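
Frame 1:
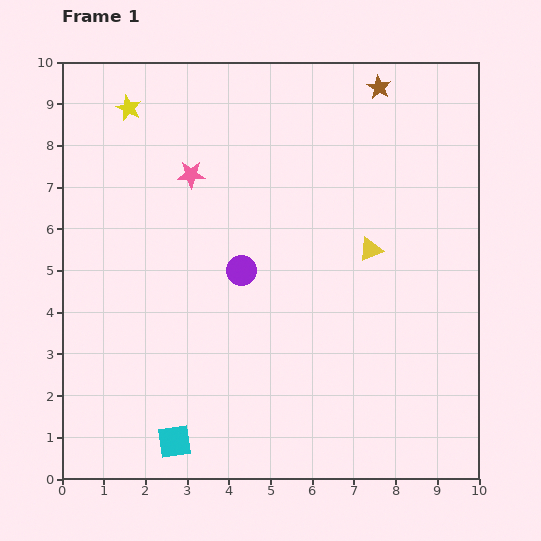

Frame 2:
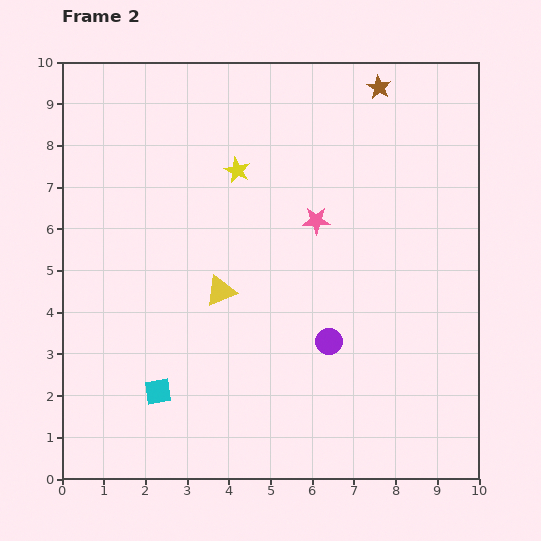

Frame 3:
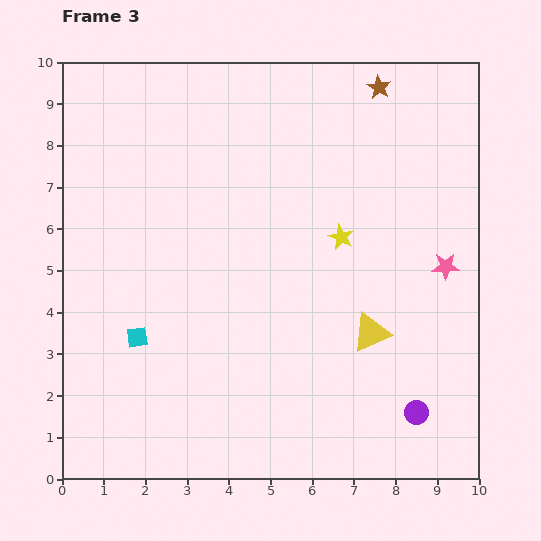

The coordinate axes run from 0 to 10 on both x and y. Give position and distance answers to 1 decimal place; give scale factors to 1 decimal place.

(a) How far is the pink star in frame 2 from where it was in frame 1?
3.2

The pink star moved from (3.1, 7.3) to (6.1, 6.2), a distance of √(3.0² + 1.1²) ≈ 3.2.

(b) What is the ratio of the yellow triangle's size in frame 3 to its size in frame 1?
1.7×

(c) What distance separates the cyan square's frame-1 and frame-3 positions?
2.7

The cyan square moved from (2.7, 0.9) to (1.8, 3.4), a distance of √(0.9² + 2.5²) ≈ 2.7.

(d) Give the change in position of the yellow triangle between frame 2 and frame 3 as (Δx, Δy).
(3.6, -1.0)

The yellow triangle was at (3.8, 4.5) in frame 2 and (7.4, 3.5) in frame 3.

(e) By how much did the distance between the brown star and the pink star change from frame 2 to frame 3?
+1.1

Distance in frame 2: 3.5. Distance in frame 3: 4.6.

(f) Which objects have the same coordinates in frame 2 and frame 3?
the brown star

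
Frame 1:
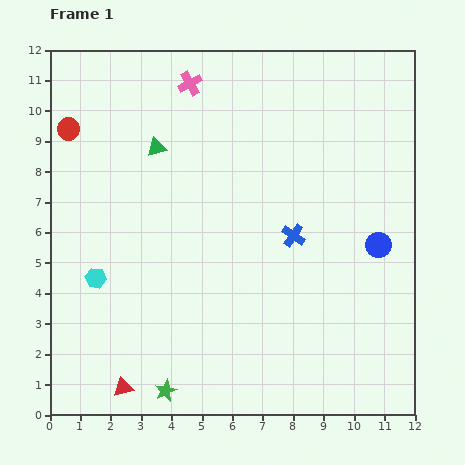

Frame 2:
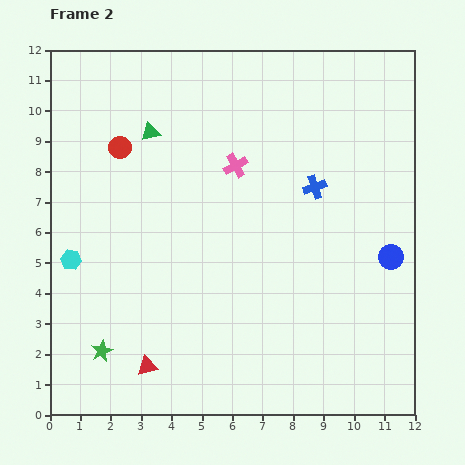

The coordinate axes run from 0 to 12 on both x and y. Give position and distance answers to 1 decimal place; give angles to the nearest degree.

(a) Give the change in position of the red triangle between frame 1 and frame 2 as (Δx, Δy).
(0.8, 0.7)

The red triangle was at (2.4, 0.9) in frame 1 and (3.2, 1.6) in frame 2.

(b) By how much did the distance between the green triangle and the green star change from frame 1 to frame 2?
-0.6

Distance in frame 1: 8.0. Distance in frame 2: 7.4.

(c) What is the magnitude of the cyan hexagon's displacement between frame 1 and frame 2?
1.0

The cyan hexagon moved from (1.5, 4.5) to (0.7, 5.1), a distance of √(0.8² + 0.6²) ≈ 1.0.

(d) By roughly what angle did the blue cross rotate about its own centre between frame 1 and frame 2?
37° clockwise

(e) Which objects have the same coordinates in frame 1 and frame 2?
none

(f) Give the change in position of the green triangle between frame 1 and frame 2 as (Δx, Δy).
(-0.2, 0.5)

The green triangle was at (3.5, 8.8) in frame 1 and (3.3, 9.3) in frame 2.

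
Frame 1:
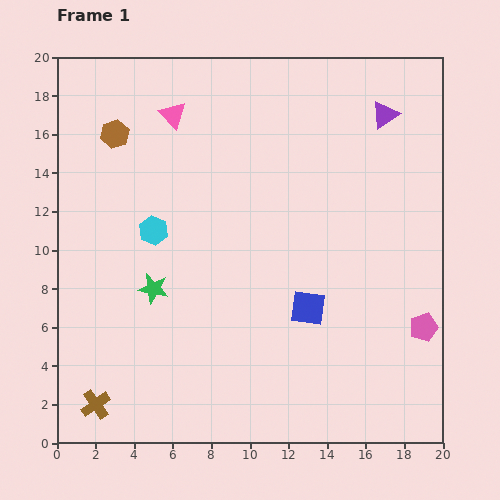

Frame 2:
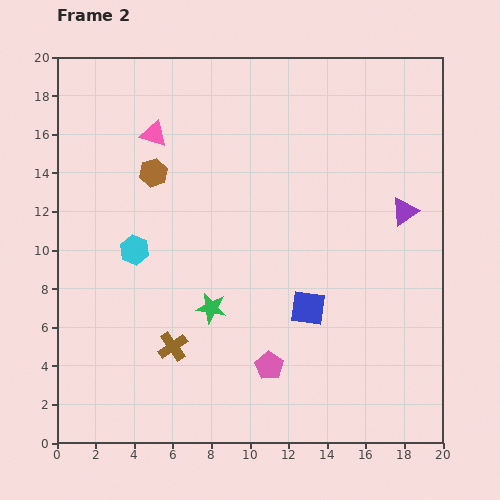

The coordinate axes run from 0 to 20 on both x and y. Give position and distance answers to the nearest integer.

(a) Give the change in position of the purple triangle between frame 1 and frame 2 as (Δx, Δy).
(1, -5)

The purple triangle was at (17, 17) in frame 1 and (18, 12) in frame 2.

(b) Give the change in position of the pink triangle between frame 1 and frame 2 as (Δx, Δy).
(-1, -1)

The pink triangle was at (6, 17) in frame 1 and (5, 16) in frame 2.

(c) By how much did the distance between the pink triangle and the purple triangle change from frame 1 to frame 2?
+3

Distance in frame 1: 11. Distance in frame 2: 14.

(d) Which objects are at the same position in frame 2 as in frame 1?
the blue square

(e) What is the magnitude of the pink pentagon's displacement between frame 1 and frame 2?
8

The pink pentagon moved from (19, 6) to (11, 4), a distance of √(8² + 2²) ≈ 8.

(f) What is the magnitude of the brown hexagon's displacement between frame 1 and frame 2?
3

The brown hexagon moved from (3, 16) to (5, 14), a distance of √(2² + 2²) ≈ 3.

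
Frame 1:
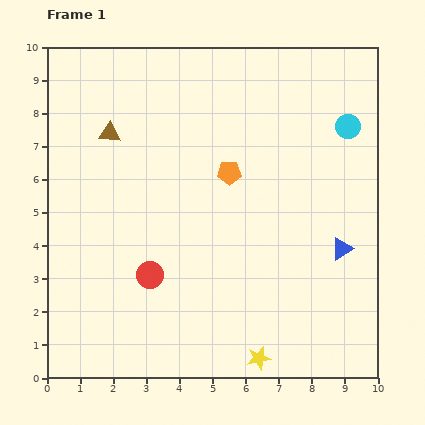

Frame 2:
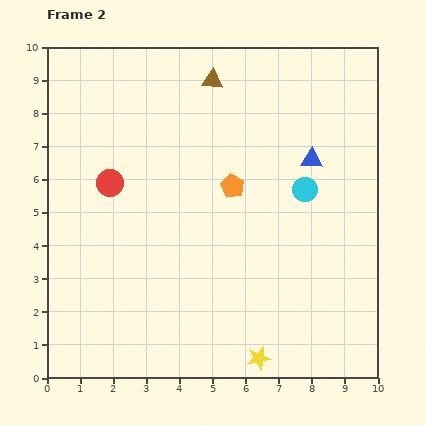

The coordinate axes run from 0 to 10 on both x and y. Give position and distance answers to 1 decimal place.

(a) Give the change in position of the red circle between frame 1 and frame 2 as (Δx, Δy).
(-1.2, 2.8)

The red circle was at (3.1, 3.1) in frame 1 and (1.9, 5.9) in frame 2.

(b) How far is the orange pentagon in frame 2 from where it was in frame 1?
0.4

The orange pentagon moved from (5.5, 6.2) to (5.6, 5.8), a distance of √(0.1² + 0.4²) ≈ 0.4.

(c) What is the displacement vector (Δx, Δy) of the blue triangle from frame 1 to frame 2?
(-0.9, 2.7)

The blue triangle was at (8.9, 3.9) in frame 1 and (8.0, 6.6) in frame 2.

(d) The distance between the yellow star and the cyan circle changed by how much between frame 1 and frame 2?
-2.2

Distance in frame 1: 7.5. Distance in frame 2: 5.3.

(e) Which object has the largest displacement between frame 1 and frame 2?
the brown triangle

(moved 3.5; next 3.0)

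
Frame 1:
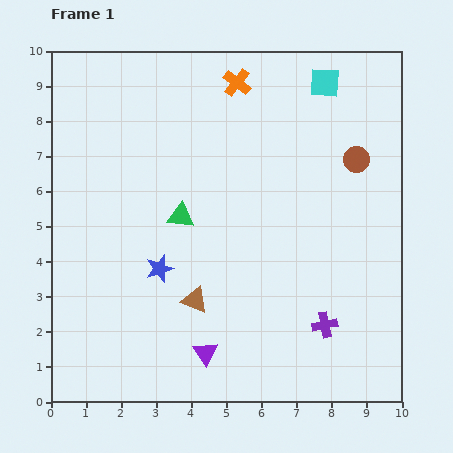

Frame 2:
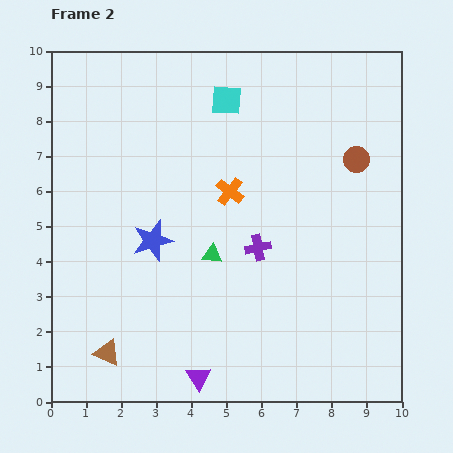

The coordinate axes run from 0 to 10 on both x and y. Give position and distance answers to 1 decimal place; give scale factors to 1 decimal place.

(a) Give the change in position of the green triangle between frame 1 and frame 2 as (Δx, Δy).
(0.9, -1.1)

The green triangle was at (3.7, 5.3) in frame 1 and (4.6, 4.2) in frame 2.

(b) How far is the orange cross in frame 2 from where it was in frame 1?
3.1

The orange cross moved from (5.3, 9.1) to (5.1, 6.0), a distance of √(0.2² + 3.1²) ≈ 3.1.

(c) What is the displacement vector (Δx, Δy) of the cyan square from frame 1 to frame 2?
(-2.8, -0.5)

The cyan square was at (7.8, 9.1) in frame 1 and (5.0, 8.6) in frame 2.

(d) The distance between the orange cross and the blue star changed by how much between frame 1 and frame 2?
-3.1

Distance in frame 1: 5.7. Distance in frame 2: 2.6.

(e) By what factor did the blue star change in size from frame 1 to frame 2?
1.5×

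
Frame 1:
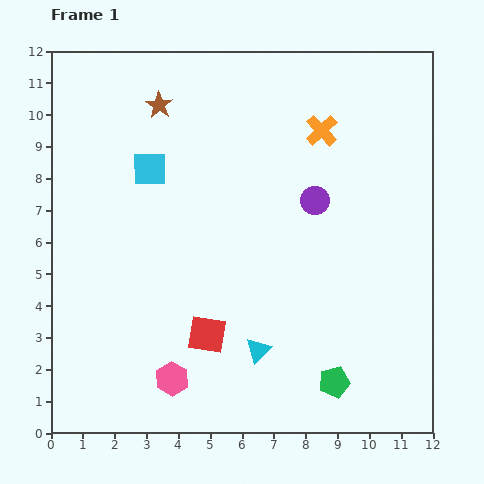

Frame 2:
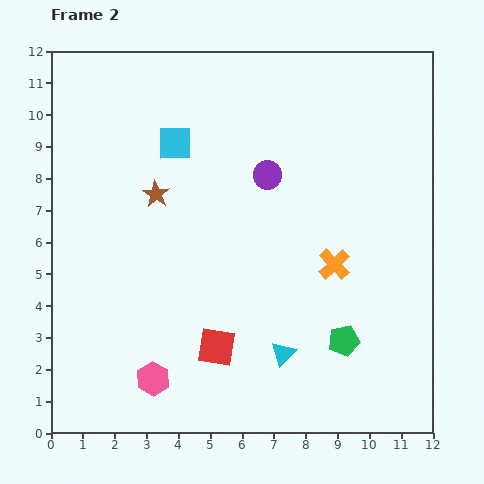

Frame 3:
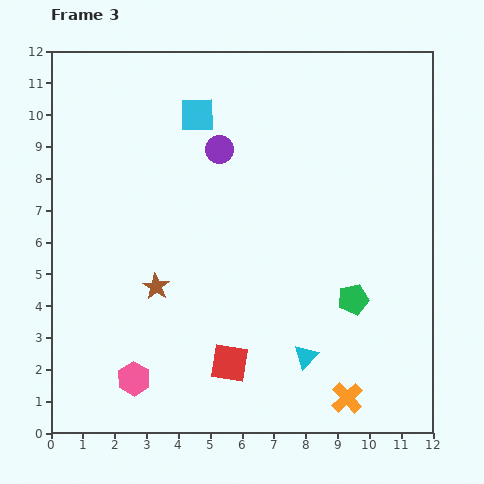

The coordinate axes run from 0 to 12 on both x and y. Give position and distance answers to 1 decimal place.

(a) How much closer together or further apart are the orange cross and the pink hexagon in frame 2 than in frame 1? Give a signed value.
-2.4

Distance in frame 1: 9.1. Distance in frame 2: 6.7.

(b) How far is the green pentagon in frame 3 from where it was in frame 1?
2.7

The green pentagon moved from (8.9, 1.6) to (9.5, 4.2), a distance of √(0.6² + 2.6²) ≈ 2.7.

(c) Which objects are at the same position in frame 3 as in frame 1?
none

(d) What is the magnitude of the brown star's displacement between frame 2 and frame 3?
2.9

The brown star moved from (3.3, 7.5) to (3.3, 4.6), a distance of √(0.0² + 2.9²) ≈ 2.9.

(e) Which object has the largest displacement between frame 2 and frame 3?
the orange cross

(moved 4.2; next 2.9)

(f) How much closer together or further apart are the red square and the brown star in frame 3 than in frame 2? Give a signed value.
-1.9

Distance in frame 2: 5.2. Distance in frame 3: 3.3.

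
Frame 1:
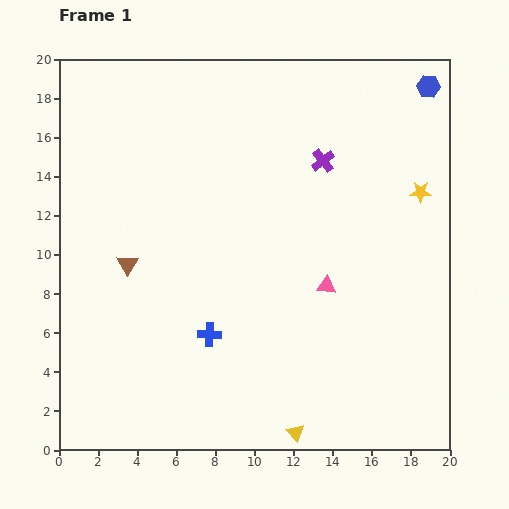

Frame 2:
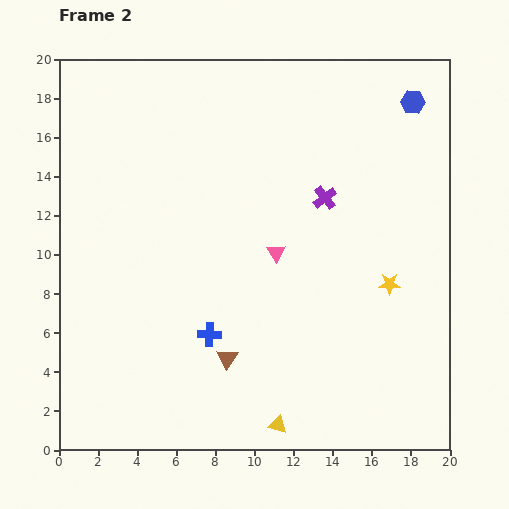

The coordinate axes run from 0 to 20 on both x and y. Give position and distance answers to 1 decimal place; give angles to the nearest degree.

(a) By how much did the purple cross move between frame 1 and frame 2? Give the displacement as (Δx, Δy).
(0.1, -1.9)

The purple cross was at (13.5, 14.8) in frame 1 and (13.6, 12.9) in frame 2.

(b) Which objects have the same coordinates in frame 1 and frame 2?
the blue cross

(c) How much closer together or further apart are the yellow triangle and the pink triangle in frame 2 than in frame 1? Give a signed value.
+1.1

Distance in frame 1: 7.7. Distance in frame 2: 8.8.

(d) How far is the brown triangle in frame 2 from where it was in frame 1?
7.0

The brown triangle moved from (3.5, 9.5) to (8.6, 4.7), a distance of √(5.1² + 4.8²) ≈ 7.0.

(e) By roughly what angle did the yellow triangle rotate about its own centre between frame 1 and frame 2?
31° counter-clockwise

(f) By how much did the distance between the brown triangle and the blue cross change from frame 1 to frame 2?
-4.0

Distance in frame 1: 5.5. Distance in frame 2: 1.5.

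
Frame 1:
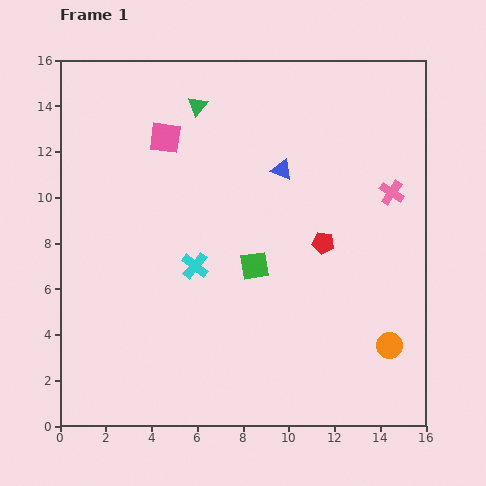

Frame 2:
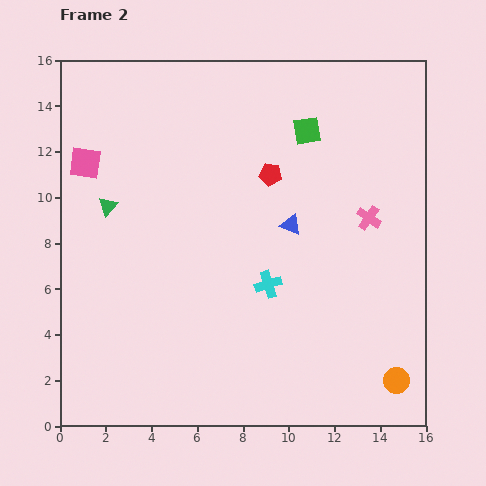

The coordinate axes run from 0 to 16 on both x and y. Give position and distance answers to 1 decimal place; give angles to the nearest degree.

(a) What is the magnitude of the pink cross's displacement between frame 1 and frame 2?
1.5

The pink cross moved from (14.5, 10.2) to (13.5, 9.1), a distance of √(1.0² + 1.1²) ≈ 1.5.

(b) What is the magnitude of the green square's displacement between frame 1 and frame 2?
6.3

The green square moved from (8.5, 7.0) to (10.8, 12.9), a distance of √(2.3² + 5.9²) ≈ 6.3.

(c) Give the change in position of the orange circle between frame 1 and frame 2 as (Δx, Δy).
(0.3, -1.5)

The orange circle was at (14.4, 3.5) in frame 1 and (14.7, 2.0) in frame 2.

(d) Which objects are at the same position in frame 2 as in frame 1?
none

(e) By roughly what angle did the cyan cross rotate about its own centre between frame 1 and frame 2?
34° clockwise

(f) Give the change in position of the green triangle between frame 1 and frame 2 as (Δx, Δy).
(-3.9, -4.4)

The green triangle was at (6.0, 14.0) in frame 1 and (2.1, 9.6) in frame 2.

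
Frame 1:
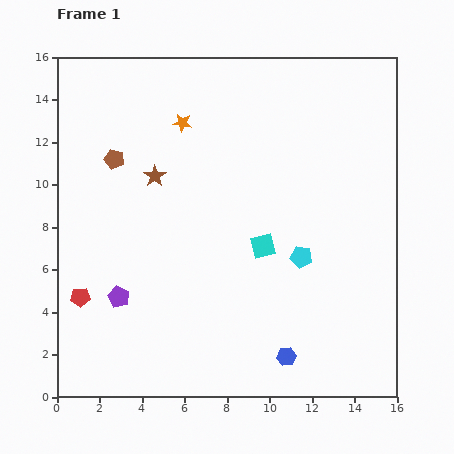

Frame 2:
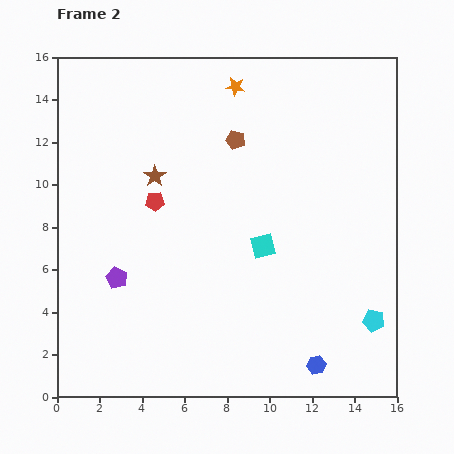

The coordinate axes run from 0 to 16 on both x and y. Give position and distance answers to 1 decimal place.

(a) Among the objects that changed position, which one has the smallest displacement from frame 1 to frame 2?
the purple pentagon

(moved 0.9)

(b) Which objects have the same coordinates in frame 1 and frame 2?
the brown star, the cyan square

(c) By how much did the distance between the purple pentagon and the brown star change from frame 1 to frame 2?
-0.8

Distance in frame 1: 5.9. Distance in frame 2: 5.1.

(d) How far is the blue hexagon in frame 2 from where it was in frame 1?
1.5

The blue hexagon moved from (10.8, 1.9) to (12.2, 1.5), a distance of √(1.4² + 0.4²) ≈ 1.5.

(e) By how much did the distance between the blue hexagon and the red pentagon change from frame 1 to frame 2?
+0.7

Distance in frame 1: 10.1. Distance in frame 2: 10.8.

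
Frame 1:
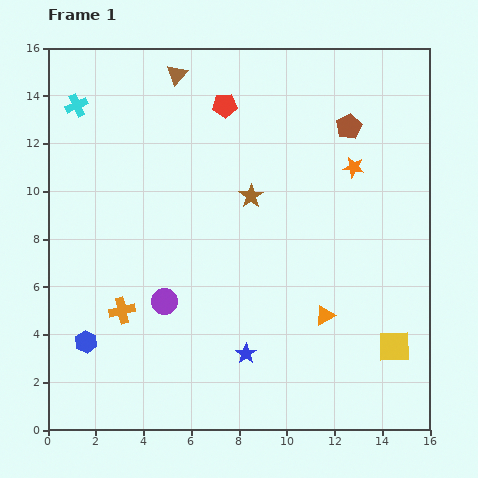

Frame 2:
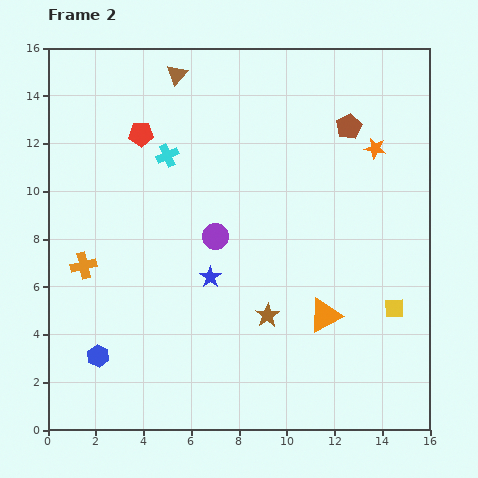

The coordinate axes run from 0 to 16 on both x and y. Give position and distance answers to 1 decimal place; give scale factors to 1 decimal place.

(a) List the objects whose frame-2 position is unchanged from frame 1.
the brown pentagon, the brown triangle, the orange triangle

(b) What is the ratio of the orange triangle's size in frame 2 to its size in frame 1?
1.7×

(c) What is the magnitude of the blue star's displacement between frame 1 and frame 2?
3.5

The blue star moved from (8.3, 3.2) to (6.8, 6.4), a distance of √(1.5² + 3.2²) ≈ 3.5.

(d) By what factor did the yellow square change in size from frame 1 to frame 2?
0.6×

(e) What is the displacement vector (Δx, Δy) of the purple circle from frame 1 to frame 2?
(2.1, 2.7)

The purple circle was at (4.9, 5.4) in frame 1 and (7.0, 8.1) in frame 2.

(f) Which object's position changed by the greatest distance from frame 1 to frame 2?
the brown star

(moved 5.0; next 4.3)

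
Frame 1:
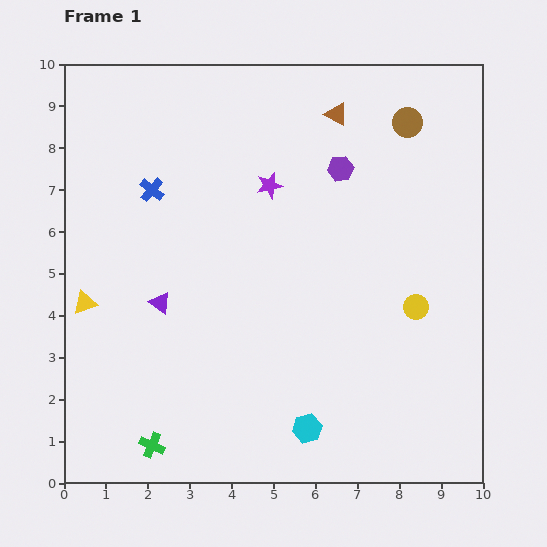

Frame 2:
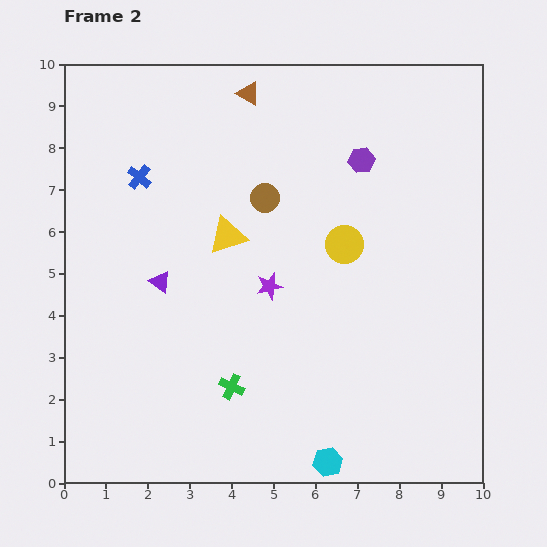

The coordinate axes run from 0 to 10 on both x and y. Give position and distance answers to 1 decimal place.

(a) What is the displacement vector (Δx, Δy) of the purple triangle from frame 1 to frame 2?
(0.0, 0.5)

The purple triangle was at (2.3, 4.3) in frame 1 and (2.3, 4.8) in frame 2.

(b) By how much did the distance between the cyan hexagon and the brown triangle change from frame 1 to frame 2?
+1.5

Distance in frame 1: 7.5. Distance in frame 2: 9.0.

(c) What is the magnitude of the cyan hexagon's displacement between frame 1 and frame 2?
0.9

The cyan hexagon moved from (5.8, 1.3) to (6.3, 0.5), a distance of √(0.5² + 0.8²) ≈ 0.9.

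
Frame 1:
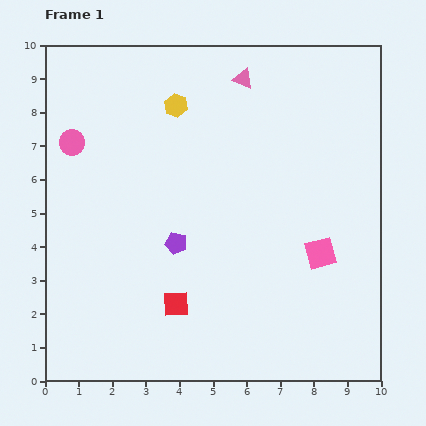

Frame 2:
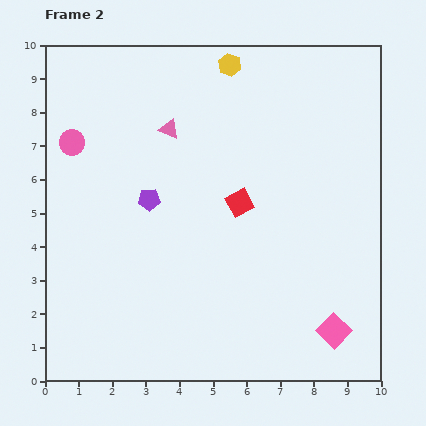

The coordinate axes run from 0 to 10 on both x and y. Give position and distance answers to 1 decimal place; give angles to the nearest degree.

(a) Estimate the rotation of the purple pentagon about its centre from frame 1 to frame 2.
17° counter-clockwise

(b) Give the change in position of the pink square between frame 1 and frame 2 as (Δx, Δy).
(0.4, -2.3)

The pink square was at (8.2, 3.8) in frame 1 and (8.6, 1.5) in frame 2.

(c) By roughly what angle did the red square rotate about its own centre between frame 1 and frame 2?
26° counter-clockwise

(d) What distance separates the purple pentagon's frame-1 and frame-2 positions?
1.5

The purple pentagon moved from (3.9, 4.1) to (3.1, 5.4), a distance of √(0.8² + 1.3²) ≈ 1.5.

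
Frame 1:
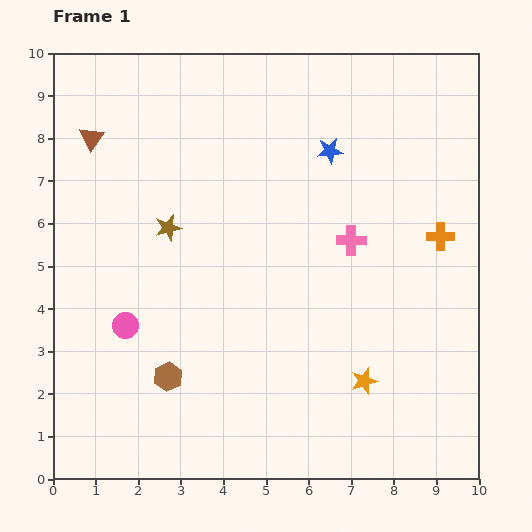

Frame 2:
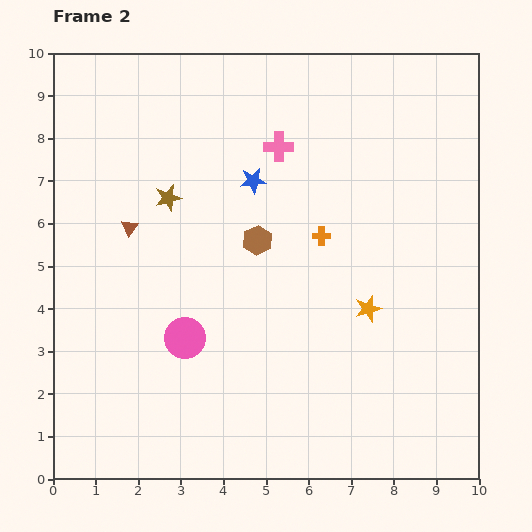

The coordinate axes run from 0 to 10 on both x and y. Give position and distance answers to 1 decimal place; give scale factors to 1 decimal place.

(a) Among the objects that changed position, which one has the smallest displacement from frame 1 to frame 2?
the brown star

(moved 0.7)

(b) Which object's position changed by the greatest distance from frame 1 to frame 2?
the brown hexagon

(moved 3.8; next 2.8)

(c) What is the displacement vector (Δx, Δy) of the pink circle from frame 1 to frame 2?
(1.4, -0.3)

The pink circle was at (1.7, 3.6) in frame 1 and (3.1, 3.3) in frame 2.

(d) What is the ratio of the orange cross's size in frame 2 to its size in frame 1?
0.7×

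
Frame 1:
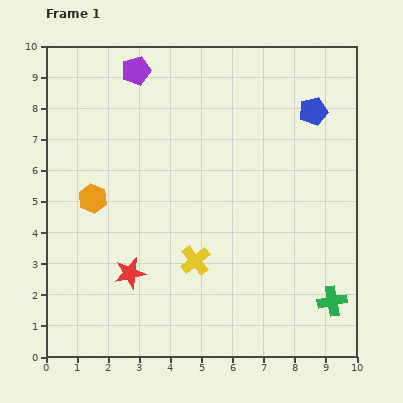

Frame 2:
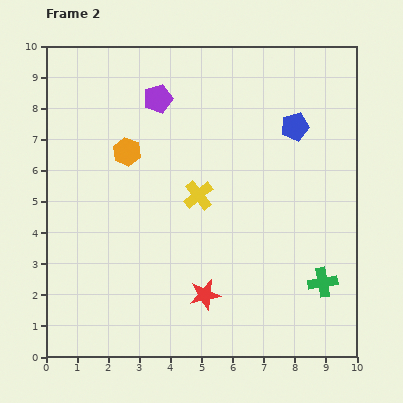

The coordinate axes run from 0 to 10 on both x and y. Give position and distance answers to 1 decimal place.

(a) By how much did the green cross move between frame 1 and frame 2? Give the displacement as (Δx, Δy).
(-0.3, 0.6)

The green cross was at (9.2, 1.8) in frame 1 and (8.9, 2.4) in frame 2.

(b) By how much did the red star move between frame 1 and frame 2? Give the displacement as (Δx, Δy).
(2.4, -0.7)

The red star was at (2.7, 2.7) in frame 1 and (5.1, 2.0) in frame 2.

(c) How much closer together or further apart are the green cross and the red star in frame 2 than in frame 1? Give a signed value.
-2.8

Distance in frame 1: 6.6. Distance in frame 2: 3.8.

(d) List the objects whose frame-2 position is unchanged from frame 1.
none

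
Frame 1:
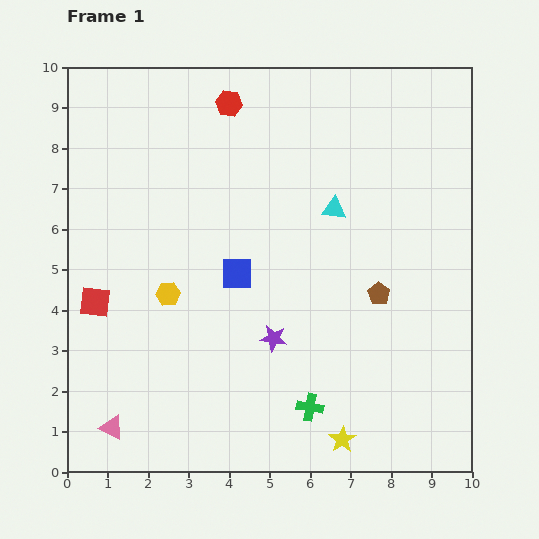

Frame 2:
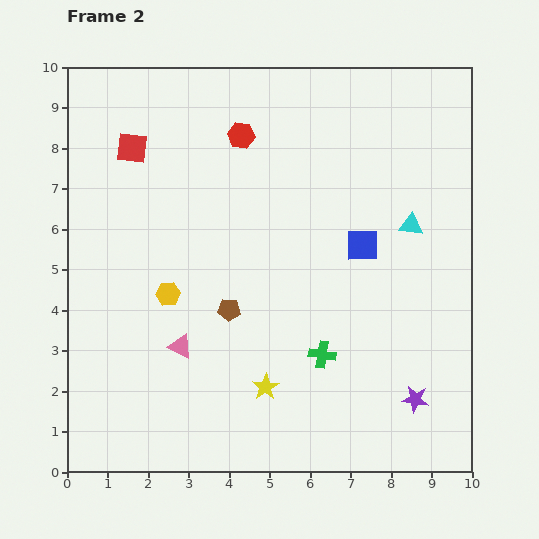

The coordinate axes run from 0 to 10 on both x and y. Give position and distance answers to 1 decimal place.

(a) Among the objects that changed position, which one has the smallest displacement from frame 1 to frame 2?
the red hexagon

(moved 0.9)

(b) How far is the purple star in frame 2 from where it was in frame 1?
3.8

The purple star moved from (5.1, 3.3) to (8.6, 1.8), a distance of √(3.5² + 1.5²) ≈ 3.8.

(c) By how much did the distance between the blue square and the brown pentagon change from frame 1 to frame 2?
+0.2

Distance in frame 1: 3.5. Distance in frame 2: 3.7.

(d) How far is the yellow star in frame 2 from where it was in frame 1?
2.3

The yellow star moved from (6.8, 0.8) to (4.9, 2.1), a distance of √(1.9² + 1.3²) ≈ 2.3.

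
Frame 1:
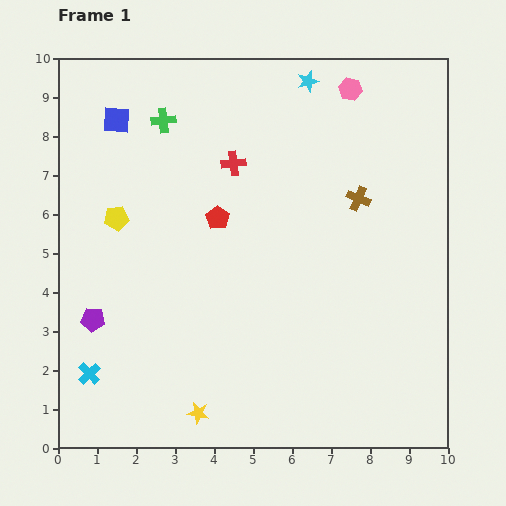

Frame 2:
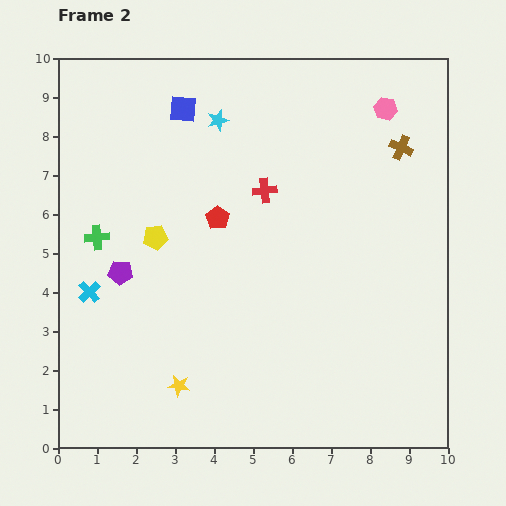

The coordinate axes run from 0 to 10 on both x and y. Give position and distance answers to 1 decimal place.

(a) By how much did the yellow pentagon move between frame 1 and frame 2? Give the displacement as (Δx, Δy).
(1.0, -0.5)

The yellow pentagon was at (1.5, 5.9) in frame 1 and (2.5, 5.4) in frame 2.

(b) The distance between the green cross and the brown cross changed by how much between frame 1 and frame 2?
+2.7

Distance in frame 1: 5.4. Distance in frame 2: 8.1.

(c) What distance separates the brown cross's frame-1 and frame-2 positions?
1.7

The brown cross moved from (7.7, 6.4) to (8.8, 7.7), a distance of √(1.1² + 1.3²) ≈ 1.7.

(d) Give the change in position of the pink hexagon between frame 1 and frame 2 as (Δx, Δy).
(0.9, -0.5)

The pink hexagon was at (7.5, 9.2) in frame 1 and (8.4, 8.7) in frame 2.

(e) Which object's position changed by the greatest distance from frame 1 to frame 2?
the green cross

(moved 3.4; next 2.5)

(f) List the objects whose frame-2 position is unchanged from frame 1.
the red pentagon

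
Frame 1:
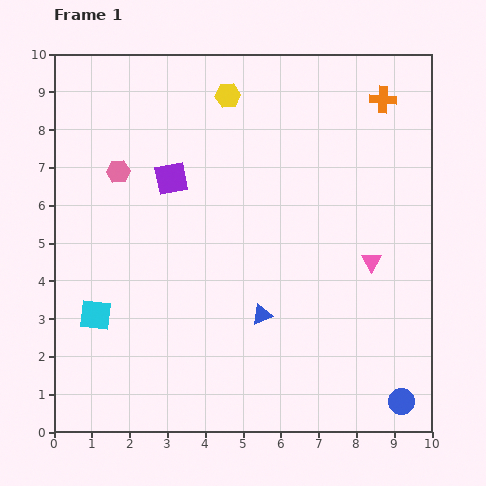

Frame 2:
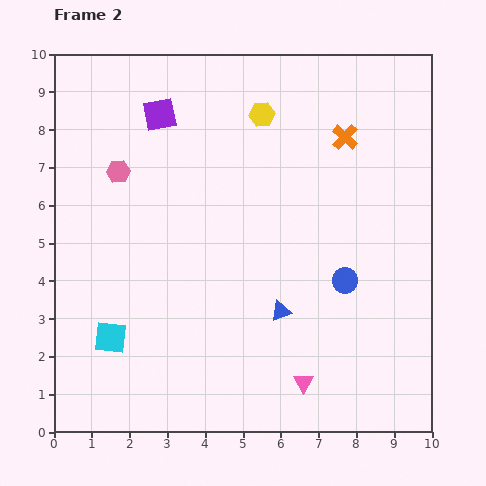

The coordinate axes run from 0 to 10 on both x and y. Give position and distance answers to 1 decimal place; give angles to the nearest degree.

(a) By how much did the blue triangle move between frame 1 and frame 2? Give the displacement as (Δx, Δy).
(0.5, 0.1)

The blue triangle was at (5.5, 3.1) in frame 1 and (6.0, 3.2) in frame 2.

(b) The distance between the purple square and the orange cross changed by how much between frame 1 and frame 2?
-1.1

Distance in frame 1: 6.0. Distance in frame 2: 4.9.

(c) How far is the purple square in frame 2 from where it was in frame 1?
1.7

The purple square moved from (3.1, 6.7) to (2.8, 8.4), a distance of √(0.3² + 1.7²) ≈ 1.7.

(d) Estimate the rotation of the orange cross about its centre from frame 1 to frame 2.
39° clockwise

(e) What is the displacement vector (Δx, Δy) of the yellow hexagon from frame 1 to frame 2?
(0.9, -0.5)

The yellow hexagon was at (4.6, 8.9) in frame 1 and (5.5, 8.4) in frame 2.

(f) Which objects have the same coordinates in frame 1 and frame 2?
the pink hexagon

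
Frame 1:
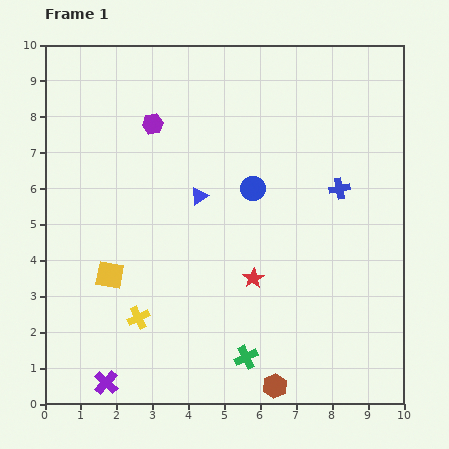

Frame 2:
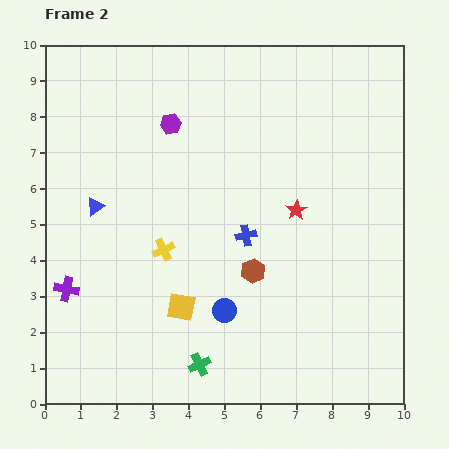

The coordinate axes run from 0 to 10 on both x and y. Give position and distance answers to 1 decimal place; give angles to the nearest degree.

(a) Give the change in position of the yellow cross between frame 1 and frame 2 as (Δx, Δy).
(0.7, 1.9)

The yellow cross was at (2.6, 2.4) in frame 1 and (3.3, 4.3) in frame 2.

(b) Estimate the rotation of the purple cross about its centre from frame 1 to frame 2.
30° counter-clockwise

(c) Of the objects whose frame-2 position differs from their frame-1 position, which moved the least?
the purple hexagon

(moved 0.5)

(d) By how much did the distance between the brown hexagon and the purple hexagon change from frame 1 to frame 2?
-3.4

Distance in frame 1: 8.1. Distance in frame 2: 4.7.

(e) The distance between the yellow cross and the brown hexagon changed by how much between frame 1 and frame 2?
-1.6

Distance in frame 1: 4.2. Distance in frame 2: 2.6.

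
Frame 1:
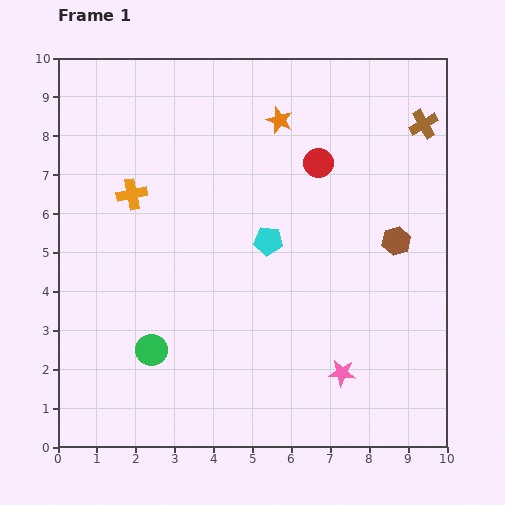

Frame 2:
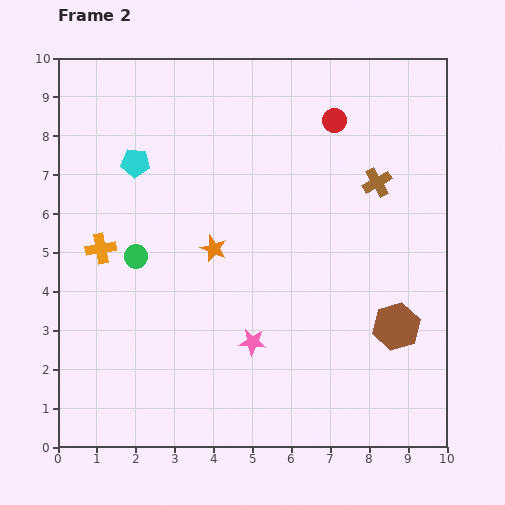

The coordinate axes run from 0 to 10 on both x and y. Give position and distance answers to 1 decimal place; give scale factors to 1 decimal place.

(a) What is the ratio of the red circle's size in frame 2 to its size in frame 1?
0.8×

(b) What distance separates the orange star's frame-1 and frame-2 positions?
3.7

The orange star moved from (5.7, 8.4) to (4.0, 5.1), a distance of √(1.7² + 3.3²) ≈ 3.7.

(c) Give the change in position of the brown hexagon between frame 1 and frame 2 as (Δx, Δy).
(0.0, -2.2)

The brown hexagon was at (8.7, 5.3) in frame 1 and (8.7, 3.1) in frame 2.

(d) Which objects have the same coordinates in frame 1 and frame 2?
none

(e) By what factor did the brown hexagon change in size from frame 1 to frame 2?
1.7×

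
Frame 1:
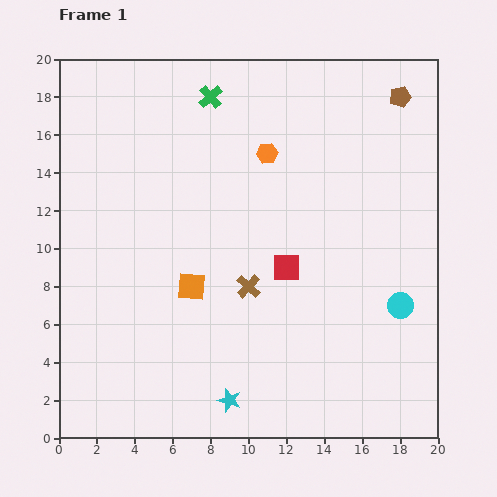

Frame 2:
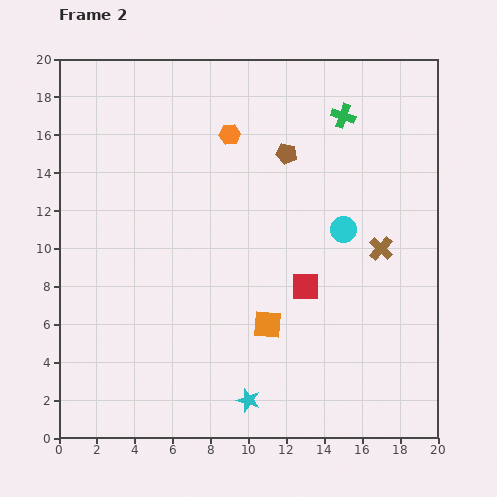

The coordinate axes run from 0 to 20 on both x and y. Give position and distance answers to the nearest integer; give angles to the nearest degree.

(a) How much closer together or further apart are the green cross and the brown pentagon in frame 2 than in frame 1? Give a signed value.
-6

Distance in frame 1: 10. Distance in frame 2: 4.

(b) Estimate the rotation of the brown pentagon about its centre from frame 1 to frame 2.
27° clockwise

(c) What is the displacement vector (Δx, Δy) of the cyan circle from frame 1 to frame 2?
(-3, 4)

The cyan circle was at (18, 7) in frame 1 and (15, 11) in frame 2.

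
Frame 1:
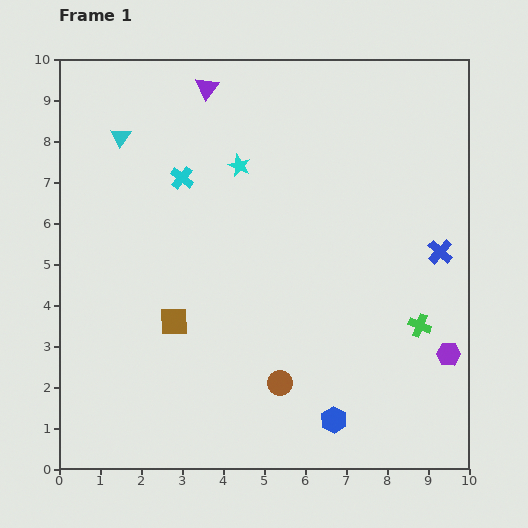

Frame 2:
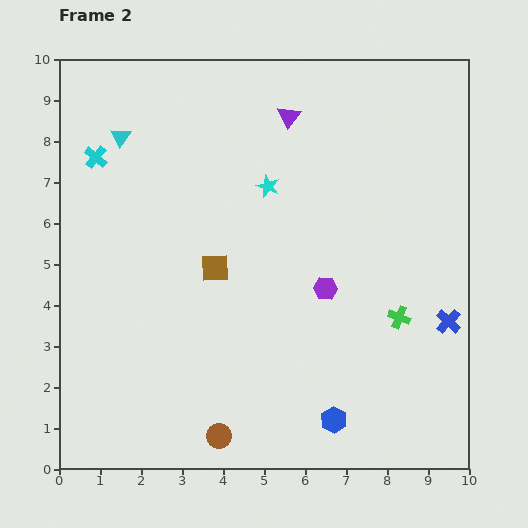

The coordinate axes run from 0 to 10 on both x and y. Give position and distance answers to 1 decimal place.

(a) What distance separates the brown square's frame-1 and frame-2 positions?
1.6

The brown square moved from (2.8, 3.6) to (3.8, 4.9), a distance of √(1.0² + 1.3²) ≈ 1.6.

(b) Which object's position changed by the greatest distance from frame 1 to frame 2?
the purple hexagon

(moved 3.4; next 2.2)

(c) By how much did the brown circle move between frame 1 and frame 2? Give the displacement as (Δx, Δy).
(-1.5, -1.3)

The brown circle was at (5.4, 2.1) in frame 1 and (3.9, 0.8) in frame 2.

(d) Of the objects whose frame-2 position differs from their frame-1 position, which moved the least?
the green cross

(moved 0.5)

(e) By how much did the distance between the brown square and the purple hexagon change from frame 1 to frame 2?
-4.0

Distance in frame 1: 6.7. Distance in frame 2: 2.7.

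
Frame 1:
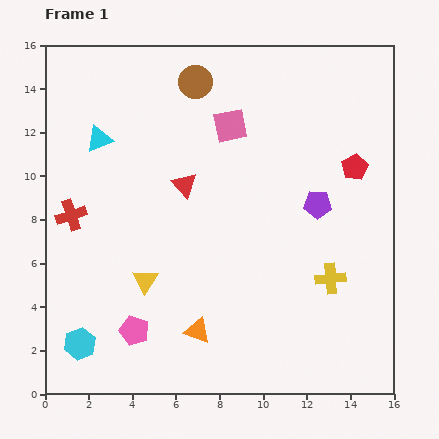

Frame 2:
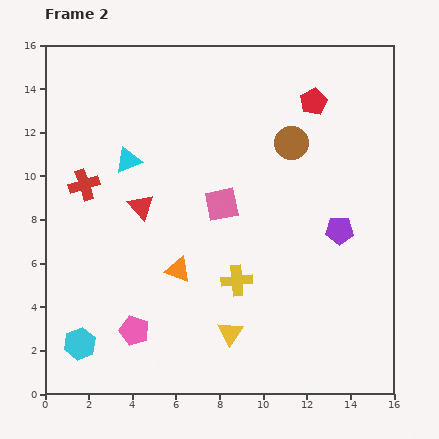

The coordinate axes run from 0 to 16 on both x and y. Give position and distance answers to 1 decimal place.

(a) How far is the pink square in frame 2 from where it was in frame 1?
3.6

The pink square moved from (8.5, 12.3) to (8.1, 8.7), a distance of √(0.4² + 3.6²) ≈ 3.6.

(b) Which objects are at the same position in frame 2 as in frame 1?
the cyan hexagon, the pink pentagon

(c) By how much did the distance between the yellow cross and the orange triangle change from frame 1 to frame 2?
-3.9

Distance in frame 1: 6.6. Distance in frame 2: 2.7.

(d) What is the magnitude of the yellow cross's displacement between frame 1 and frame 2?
4.3

The yellow cross moved from (13.1, 5.3) to (8.8, 5.2), a distance of √(4.3² + 0.1²) ≈ 4.3.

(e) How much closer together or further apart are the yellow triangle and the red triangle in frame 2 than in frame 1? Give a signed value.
+2.3

Distance in frame 1: 4.8. Distance in frame 2: 7.1.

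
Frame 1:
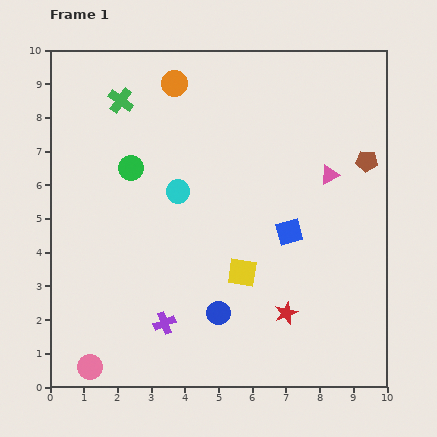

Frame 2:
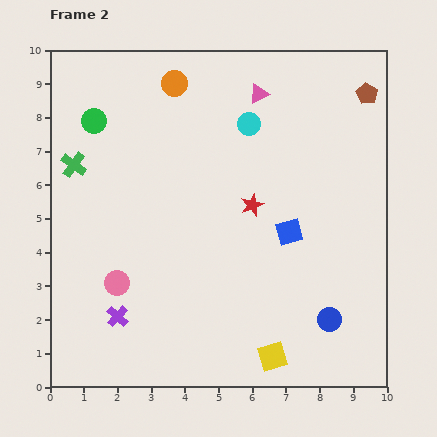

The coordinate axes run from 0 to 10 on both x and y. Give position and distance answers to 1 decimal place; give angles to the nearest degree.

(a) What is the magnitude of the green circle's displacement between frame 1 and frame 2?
1.8

The green circle moved from (2.4, 6.5) to (1.3, 7.9), a distance of √(1.1² + 1.4²) ≈ 1.8.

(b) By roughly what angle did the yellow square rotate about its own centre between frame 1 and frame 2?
26° counter-clockwise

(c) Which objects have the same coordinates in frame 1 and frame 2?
the blue square, the orange circle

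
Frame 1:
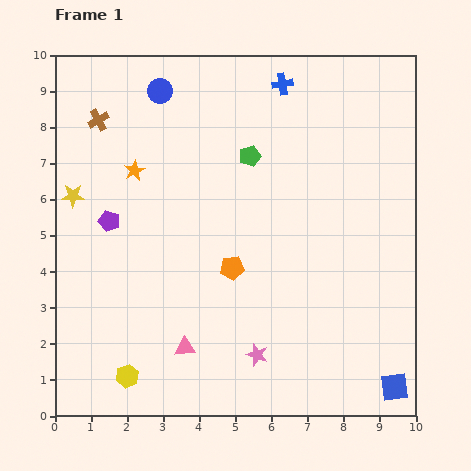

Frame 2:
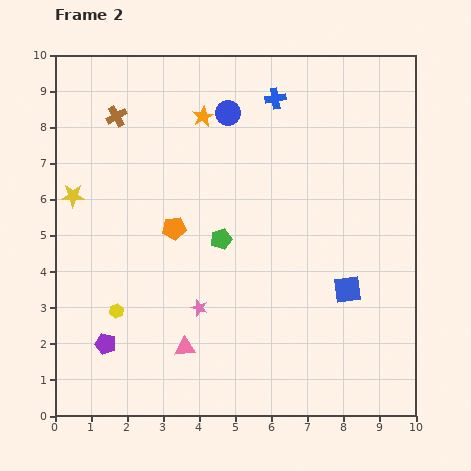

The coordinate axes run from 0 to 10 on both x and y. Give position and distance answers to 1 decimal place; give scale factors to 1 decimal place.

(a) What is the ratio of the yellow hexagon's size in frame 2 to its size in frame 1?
0.6×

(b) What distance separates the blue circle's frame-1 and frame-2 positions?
2.0

The blue circle moved from (2.9, 9.0) to (4.8, 8.4), a distance of √(1.9² + 0.6²) ≈ 2.0.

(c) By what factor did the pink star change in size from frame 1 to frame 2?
0.7×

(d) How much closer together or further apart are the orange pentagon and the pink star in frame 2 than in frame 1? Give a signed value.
-0.2

Distance in frame 1: 2.5. Distance in frame 2: 2.3.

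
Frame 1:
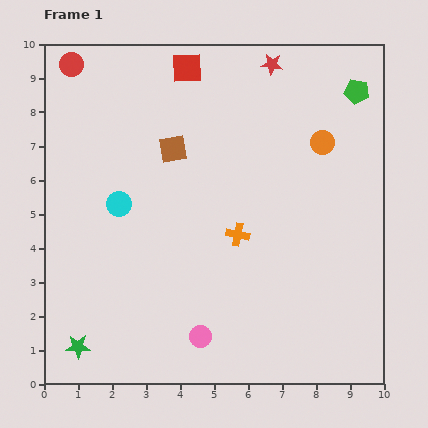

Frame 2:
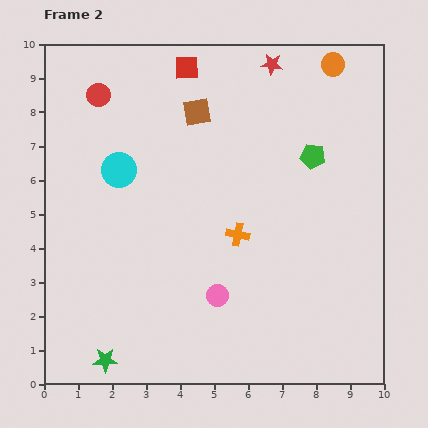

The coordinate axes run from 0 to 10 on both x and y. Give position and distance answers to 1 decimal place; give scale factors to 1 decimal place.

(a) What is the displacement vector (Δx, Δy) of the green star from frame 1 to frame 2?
(0.8, -0.4)

The green star was at (1.0, 1.1) in frame 1 and (1.8, 0.7) in frame 2.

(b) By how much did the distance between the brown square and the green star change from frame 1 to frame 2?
+1.4

Distance in frame 1: 6.4. Distance in frame 2: 7.8.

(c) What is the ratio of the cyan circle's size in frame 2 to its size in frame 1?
1.4×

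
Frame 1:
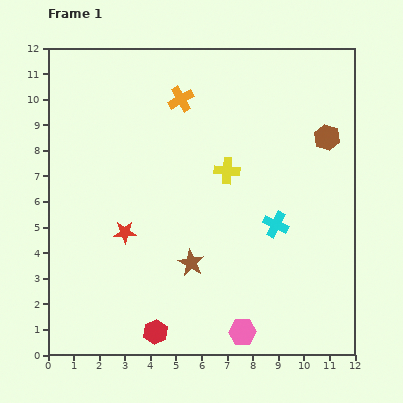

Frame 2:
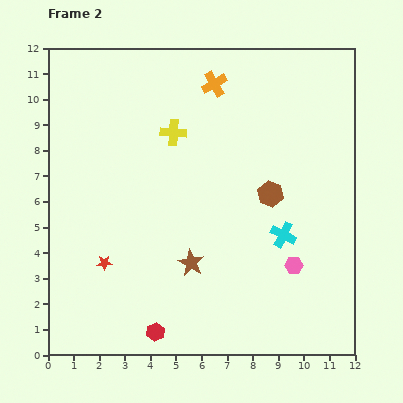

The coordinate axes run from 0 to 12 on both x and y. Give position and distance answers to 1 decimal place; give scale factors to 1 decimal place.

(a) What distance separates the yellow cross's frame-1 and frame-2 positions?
2.6

The yellow cross moved from (7.0, 7.2) to (4.9, 8.7), a distance of √(2.1² + 1.5²) ≈ 2.6.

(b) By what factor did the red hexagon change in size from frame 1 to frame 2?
0.8×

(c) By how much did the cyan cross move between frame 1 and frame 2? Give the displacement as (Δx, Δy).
(0.3, -0.4)

The cyan cross was at (8.9, 5.1) in frame 1 and (9.2, 4.7) in frame 2.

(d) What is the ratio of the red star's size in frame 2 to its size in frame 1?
0.7×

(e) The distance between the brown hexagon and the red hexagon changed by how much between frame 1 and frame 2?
-3.1

Distance in frame 1: 10.1. Distance in frame 2: 7.0.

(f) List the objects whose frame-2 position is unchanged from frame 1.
the brown star, the red hexagon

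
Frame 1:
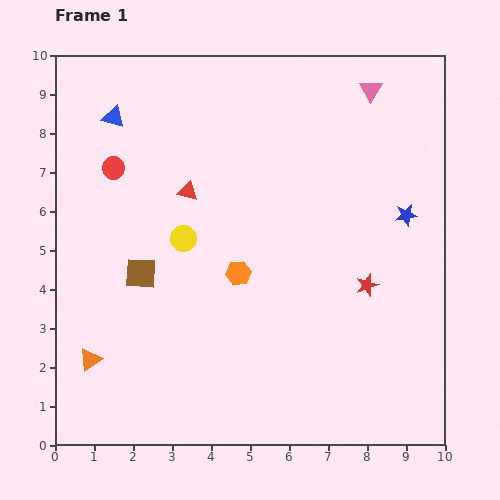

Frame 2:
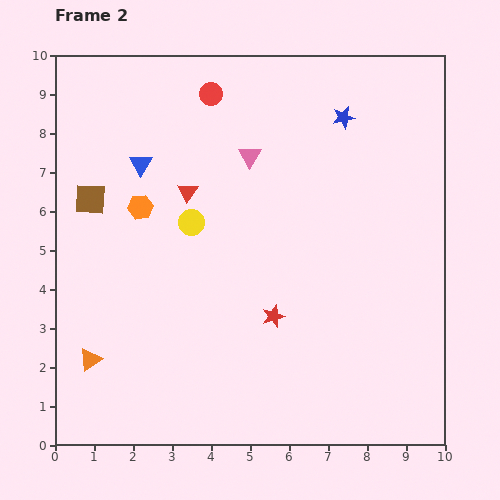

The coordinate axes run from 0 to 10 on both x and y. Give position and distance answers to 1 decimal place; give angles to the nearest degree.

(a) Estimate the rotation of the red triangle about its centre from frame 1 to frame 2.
50° clockwise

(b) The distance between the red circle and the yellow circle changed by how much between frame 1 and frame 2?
+0.8

Distance in frame 1: 2.5. Distance in frame 2: 3.3.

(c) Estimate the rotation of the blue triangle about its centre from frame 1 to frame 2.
45° clockwise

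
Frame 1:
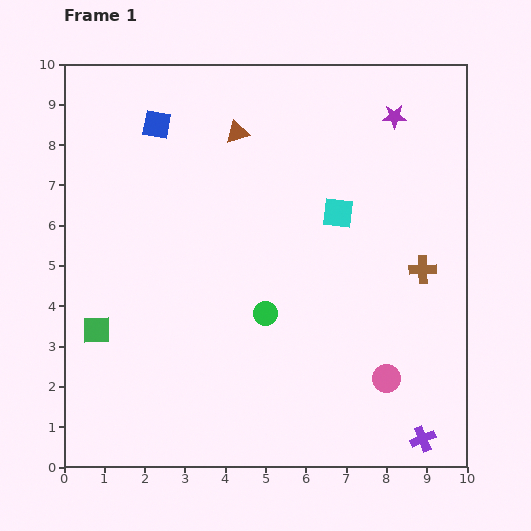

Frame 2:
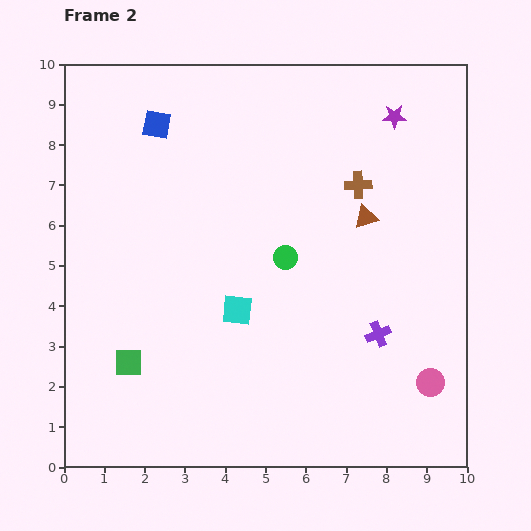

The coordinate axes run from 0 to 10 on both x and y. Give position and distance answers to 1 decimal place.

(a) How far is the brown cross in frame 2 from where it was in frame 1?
2.6

The brown cross moved from (8.9, 4.9) to (7.3, 7.0), a distance of √(1.6² + 2.1²) ≈ 2.6.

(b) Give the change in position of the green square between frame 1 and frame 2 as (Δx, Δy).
(0.8, -0.8)

The green square was at (0.8, 3.4) in frame 1 and (1.6, 2.6) in frame 2.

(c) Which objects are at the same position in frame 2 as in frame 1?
the blue square, the purple star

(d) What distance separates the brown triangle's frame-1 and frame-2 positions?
3.8

The brown triangle moved from (4.3, 8.3) to (7.5, 6.2), a distance of √(3.2² + 2.1²) ≈ 3.8.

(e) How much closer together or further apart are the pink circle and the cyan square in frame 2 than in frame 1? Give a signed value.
+0.8

Distance in frame 1: 4.3. Distance in frame 2: 5.1.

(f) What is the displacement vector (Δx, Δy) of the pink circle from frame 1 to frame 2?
(1.1, -0.1)

The pink circle was at (8.0, 2.2) in frame 1 and (9.1, 2.1) in frame 2.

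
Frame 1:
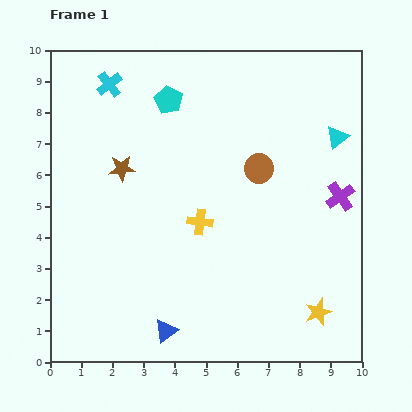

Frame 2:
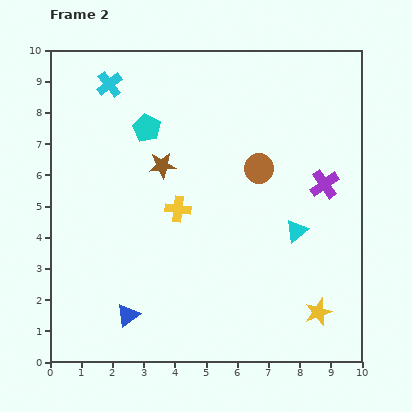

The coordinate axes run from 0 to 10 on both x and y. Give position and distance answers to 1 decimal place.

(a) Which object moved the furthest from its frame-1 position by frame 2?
the cyan triangle

(moved 3.3; next 1.3)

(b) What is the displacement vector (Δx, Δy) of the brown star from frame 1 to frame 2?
(1.3, 0.1)

The brown star was at (2.3, 6.2) in frame 1 and (3.6, 6.3) in frame 2.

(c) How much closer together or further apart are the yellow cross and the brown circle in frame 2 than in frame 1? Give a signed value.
+0.4

Distance in frame 1: 2.5. Distance in frame 2: 2.9.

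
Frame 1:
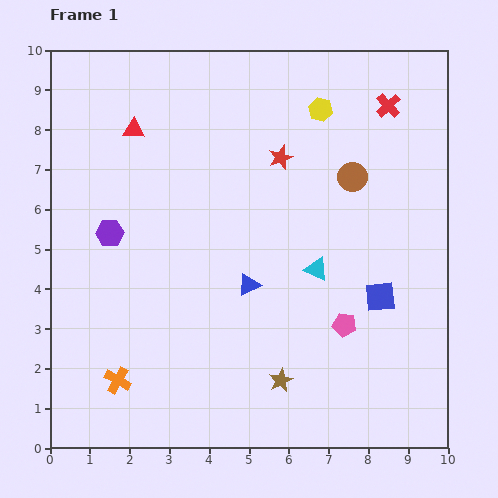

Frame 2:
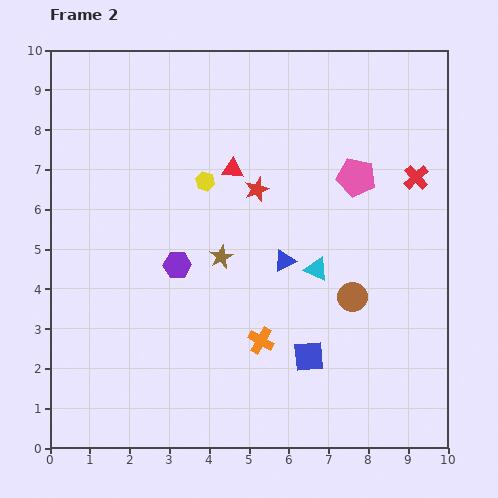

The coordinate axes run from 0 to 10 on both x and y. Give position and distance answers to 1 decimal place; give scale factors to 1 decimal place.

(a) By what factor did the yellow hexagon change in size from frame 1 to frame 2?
0.8×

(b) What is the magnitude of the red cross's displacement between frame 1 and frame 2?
1.9

The red cross moved from (8.5, 8.6) to (9.2, 6.8), a distance of √(0.7² + 1.8²) ≈ 1.9.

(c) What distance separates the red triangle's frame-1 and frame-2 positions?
2.7

The red triangle moved from (2.1, 8.0) to (4.6, 7.0), a distance of √(2.5² + 1.0²) ≈ 2.7.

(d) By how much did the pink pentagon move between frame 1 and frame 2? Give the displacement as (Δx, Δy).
(0.3, 3.7)

The pink pentagon was at (7.4, 3.1) in frame 1 and (7.7, 6.8) in frame 2.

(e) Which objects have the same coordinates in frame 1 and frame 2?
the cyan triangle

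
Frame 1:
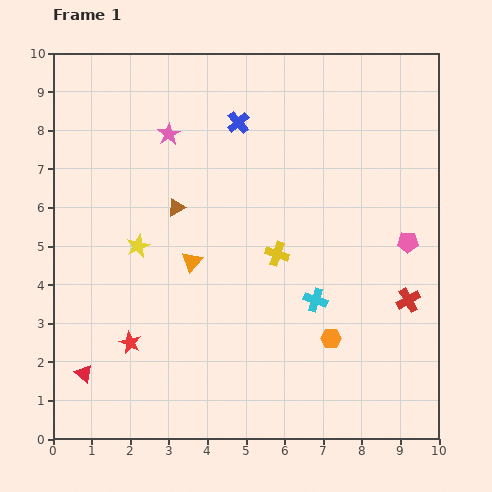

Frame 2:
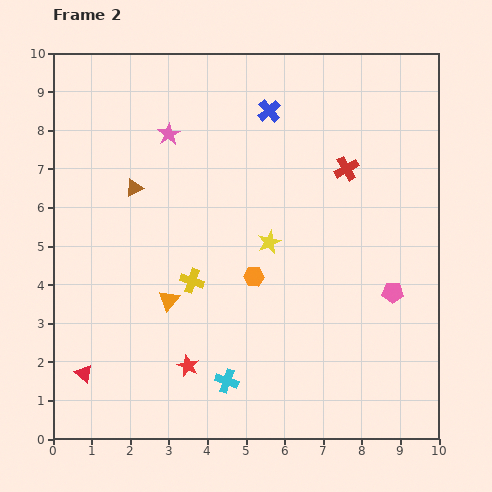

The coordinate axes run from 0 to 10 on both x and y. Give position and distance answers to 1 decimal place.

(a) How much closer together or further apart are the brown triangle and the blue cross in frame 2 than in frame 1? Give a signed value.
+1.3

Distance in frame 1: 2.7. Distance in frame 2: 4.0.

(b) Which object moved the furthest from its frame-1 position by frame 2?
the red cross

(moved 3.8; next 3.4)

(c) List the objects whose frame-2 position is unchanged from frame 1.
the pink star, the red triangle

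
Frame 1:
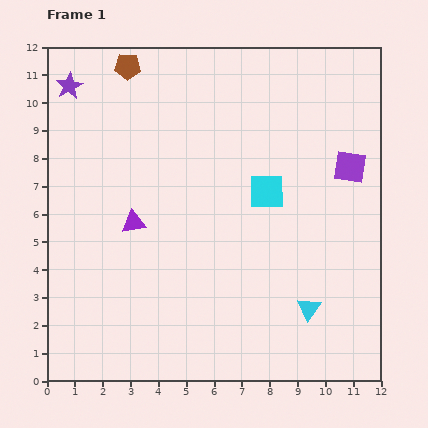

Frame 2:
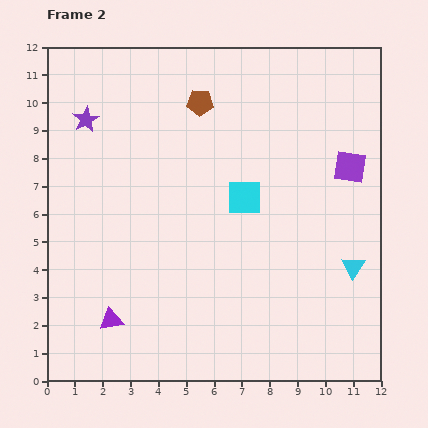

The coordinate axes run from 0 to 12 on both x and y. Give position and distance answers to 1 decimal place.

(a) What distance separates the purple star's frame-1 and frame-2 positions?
1.3

The purple star moved from (0.8, 10.6) to (1.4, 9.4), a distance of √(0.6² + 1.2²) ≈ 1.3.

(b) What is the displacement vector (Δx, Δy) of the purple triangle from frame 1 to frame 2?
(-0.8, -3.5)

The purple triangle was at (3.1, 5.7) in frame 1 and (2.3, 2.2) in frame 2.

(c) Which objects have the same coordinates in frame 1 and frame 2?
the purple square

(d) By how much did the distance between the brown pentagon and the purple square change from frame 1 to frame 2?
-2.9

Distance in frame 1: 8.8. Distance in frame 2: 5.9.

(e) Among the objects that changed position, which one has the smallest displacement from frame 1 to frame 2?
the cyan square

(moved 0.8)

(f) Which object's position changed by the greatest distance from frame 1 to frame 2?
the purple triangle

(moved 3.6; next 2.9)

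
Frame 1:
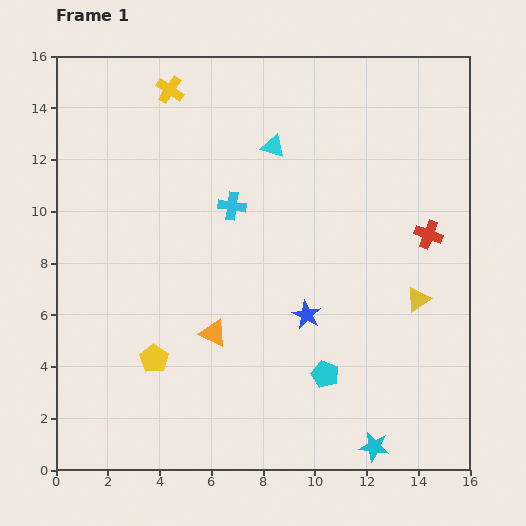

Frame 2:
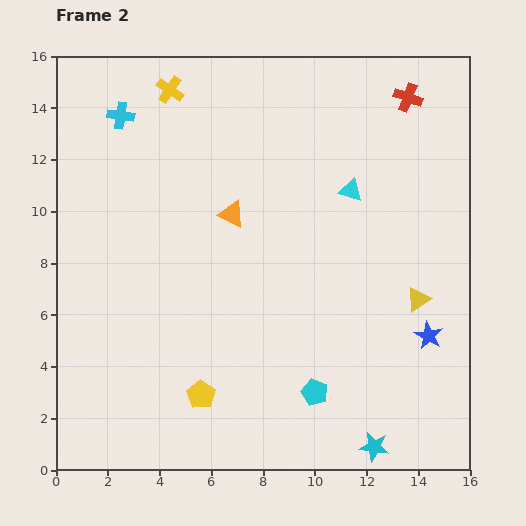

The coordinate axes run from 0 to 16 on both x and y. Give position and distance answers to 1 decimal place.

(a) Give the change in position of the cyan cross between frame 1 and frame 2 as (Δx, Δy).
(-4.3, 3.5)

The cyan cross was at (6.8, 10.2) in frame 1 and (2.5, 13.7) in frame 2.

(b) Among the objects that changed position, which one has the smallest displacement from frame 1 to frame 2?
the cyan pentagon

(moved 0.8)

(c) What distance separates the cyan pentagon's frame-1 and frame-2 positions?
0.8

The cyan pentagon moved from (10.4, 3.7) to (10.0, 3.0), a distance of √(0.4² + 0.7²) ≈ 0.8.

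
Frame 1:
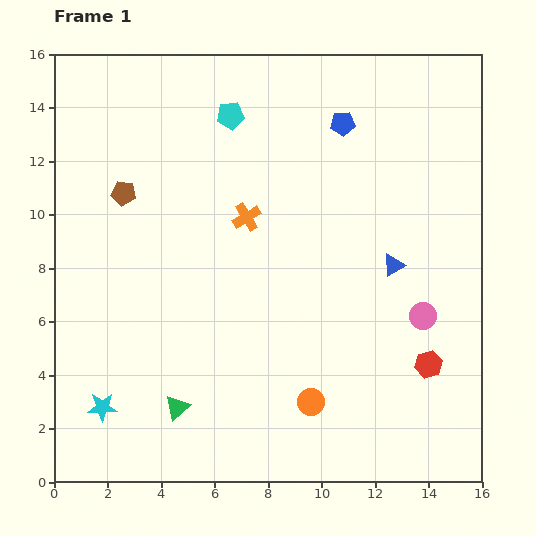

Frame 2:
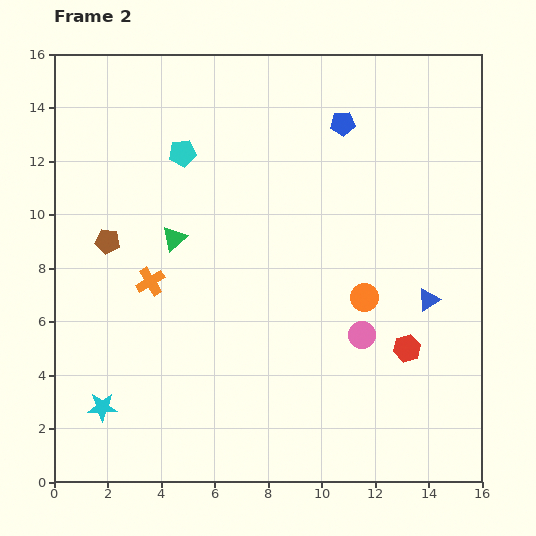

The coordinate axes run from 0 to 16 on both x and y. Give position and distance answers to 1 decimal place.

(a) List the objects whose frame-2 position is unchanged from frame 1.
the cyan star, the blue pentagon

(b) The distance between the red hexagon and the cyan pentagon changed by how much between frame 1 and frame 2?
-0.8

Distance in frame 1: 11.9. Distance in frame 2: 11.1.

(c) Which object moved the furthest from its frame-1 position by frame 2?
the green triangle

(moved 6.3; next 4.4)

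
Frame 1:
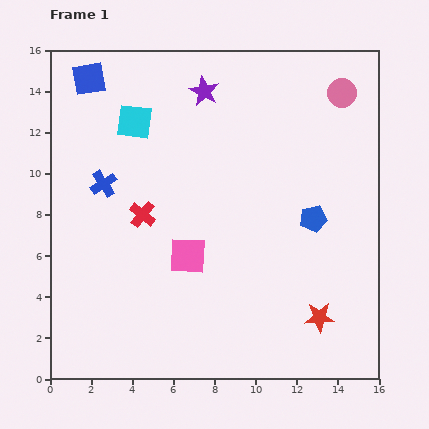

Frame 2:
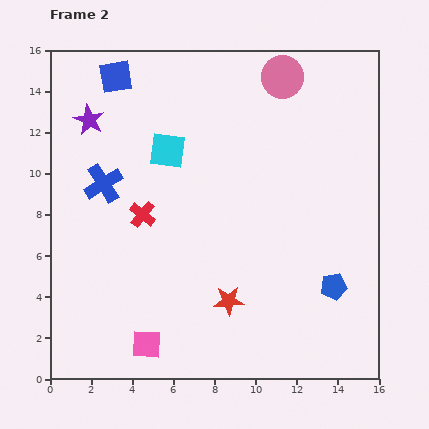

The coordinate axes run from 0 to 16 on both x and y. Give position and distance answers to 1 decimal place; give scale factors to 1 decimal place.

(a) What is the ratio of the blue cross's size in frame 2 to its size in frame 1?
1.5×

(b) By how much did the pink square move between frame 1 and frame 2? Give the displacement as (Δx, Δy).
(-2.0, -4.3)

The pink square was at (6.7, 6.0) in frame 1 and (4.7, 1.7) in frame 2.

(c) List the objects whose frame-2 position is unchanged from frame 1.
the blue cross, the red cross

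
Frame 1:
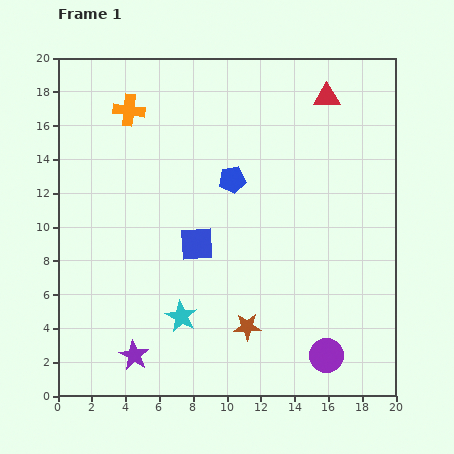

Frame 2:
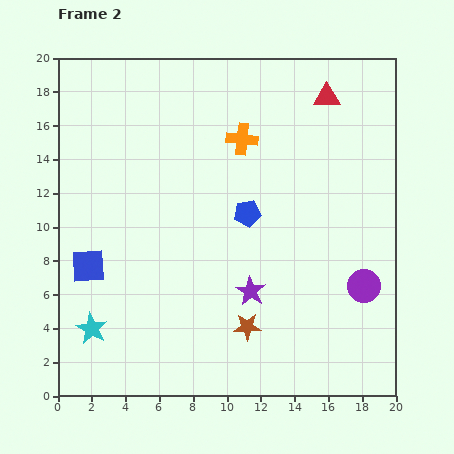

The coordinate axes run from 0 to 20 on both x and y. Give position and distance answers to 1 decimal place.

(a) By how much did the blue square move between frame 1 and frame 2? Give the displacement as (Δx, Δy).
(-6.4, -1.3)

The blue square was at (8.2, 9.0) in frame 1 and (1.8, 7.7) in frame 2.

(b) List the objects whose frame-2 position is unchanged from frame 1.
the red triangle, the brown star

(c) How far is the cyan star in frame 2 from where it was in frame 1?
5.3

The cyan star moved from (7.3, 4.7) to (2.0, 4.0), a distance of √(5.3² + 0.7²) ≈ 5.3.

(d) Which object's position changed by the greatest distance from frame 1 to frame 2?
the purple star

(moved 7.9; next 6.9)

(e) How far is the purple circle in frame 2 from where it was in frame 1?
4.7

The purple circle moved from (15.9, 2.4) to (18.1, 6.5), a distance of √(2.2² + 4.1²) ≈ 4.7.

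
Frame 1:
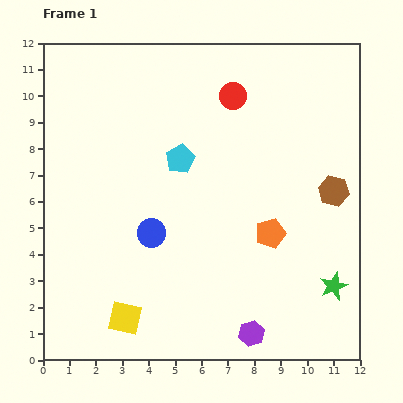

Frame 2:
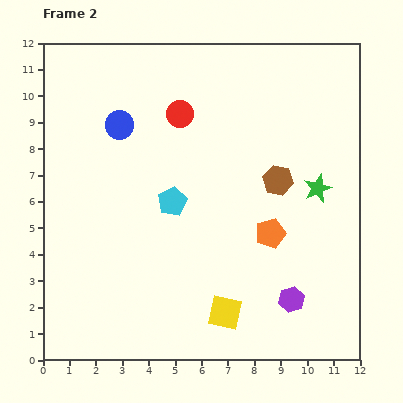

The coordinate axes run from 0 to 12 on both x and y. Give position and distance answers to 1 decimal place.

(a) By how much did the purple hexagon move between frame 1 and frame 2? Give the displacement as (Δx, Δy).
(1.5, 1.3)

The purple hexagon was at (7.9, 1.0) in frame 1 and (9.4, 2.3) in frame 2.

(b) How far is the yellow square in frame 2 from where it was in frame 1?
3.8

The yellow square moved from (3.1, 1.6) to (6.9, 1.8), a distance of √(3.8² + 0.2²) ≈ 3.8.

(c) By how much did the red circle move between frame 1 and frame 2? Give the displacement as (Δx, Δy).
(-2.0, -0.7)

The red circle was at (7.2, 10.0) in frame 1 and (5.2, 9.3) in frame 2.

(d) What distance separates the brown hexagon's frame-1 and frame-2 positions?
2.1

The brown hexagon moved from (11.0, 6.4) to (8.9, 6.8), a distance of √(2.1² + 0.4²) ≈ 2.1.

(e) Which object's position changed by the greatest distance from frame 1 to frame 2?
the blue circle

(moved 4.3; next 3.8)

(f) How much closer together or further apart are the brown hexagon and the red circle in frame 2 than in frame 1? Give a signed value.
-0.7

Distance in frame 1: 5.2. Distance in frame 2: 4.5.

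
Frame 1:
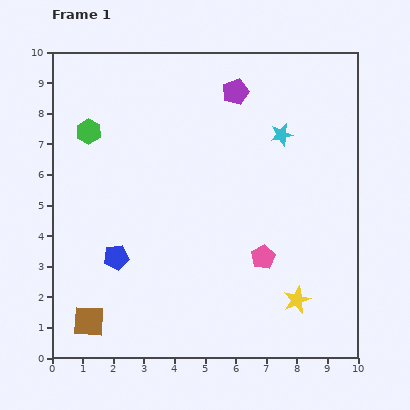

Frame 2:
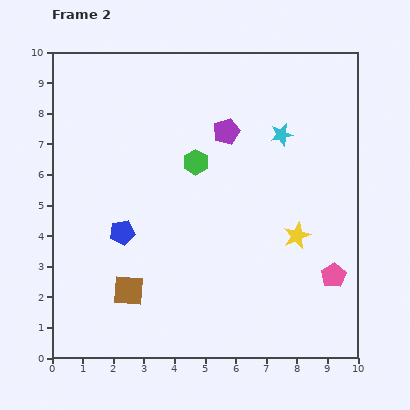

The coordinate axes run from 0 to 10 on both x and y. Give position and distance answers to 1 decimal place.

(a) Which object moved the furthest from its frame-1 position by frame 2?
the green hexagon

(moved 3.6; next 2.4)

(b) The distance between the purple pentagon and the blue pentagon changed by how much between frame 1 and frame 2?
-2.0

Distance in frame 1: 6.7. Distance in frame 2: 4.7.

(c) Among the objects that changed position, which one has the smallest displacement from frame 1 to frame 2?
the blue pentagon

(moved 0.8)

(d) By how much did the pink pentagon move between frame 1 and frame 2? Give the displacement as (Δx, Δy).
(2.3, -0.6)

The pink pentagon was at (6.9, 3.3) in frame 1 and (9.2, 2.7) in frame 2.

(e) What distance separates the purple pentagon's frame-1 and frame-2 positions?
1.3

The purple pentagon moved from (6.0, 8.7) to (5.7, 7.4), a distance of √(0.3² + 1.3²) ≈ 1.3.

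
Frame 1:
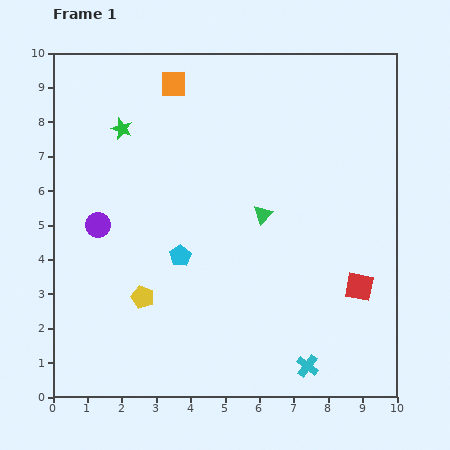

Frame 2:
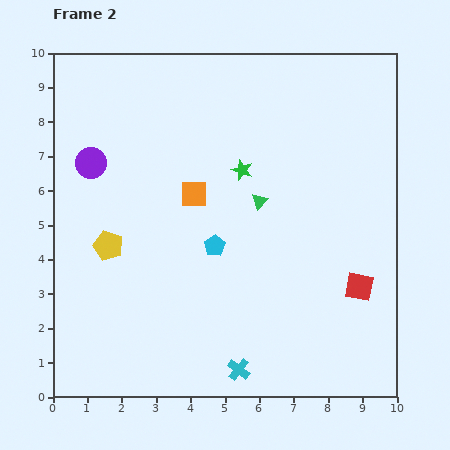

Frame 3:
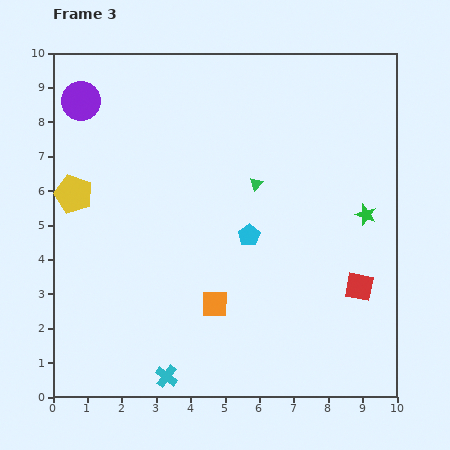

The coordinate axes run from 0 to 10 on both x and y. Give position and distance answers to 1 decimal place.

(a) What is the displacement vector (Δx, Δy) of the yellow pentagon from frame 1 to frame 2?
(-1.0, 1.5)

The yellow pentagon was at (2.6, 2.9) in frame 1 and (1.6, 4.4) in frame 2.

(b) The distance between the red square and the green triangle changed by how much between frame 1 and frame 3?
+0.7

Distance in frame 1: 3.5. Distance in frame 3: 4.2.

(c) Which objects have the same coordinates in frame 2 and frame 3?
the red square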